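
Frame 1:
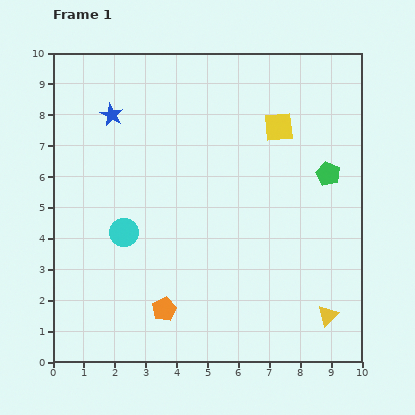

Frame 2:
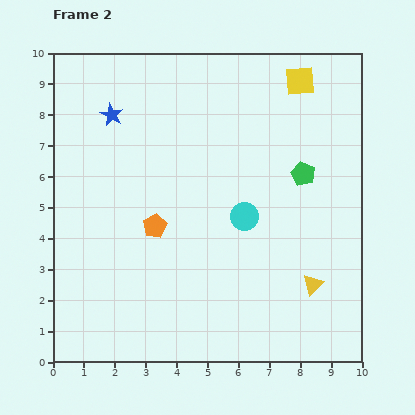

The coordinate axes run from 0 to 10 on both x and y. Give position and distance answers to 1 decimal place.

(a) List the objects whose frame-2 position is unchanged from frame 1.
the blue star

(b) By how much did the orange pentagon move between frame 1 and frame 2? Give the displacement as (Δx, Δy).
(-0.3, 2.7)

The orange pentagon was at (3.6, 1.7) in frame 1 and (3.3, 4.4) in frame 2.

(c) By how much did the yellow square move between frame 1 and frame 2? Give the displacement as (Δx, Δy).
(0.7, 1.5)

The yellow square was at (7.3, 7.6) in frame 1 and (8.0, 9.1) in frame 2.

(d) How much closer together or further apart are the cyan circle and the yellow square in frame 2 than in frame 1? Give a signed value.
-1.2

Distance in frame 1: 6.0. Distance in frame 2: 4.8.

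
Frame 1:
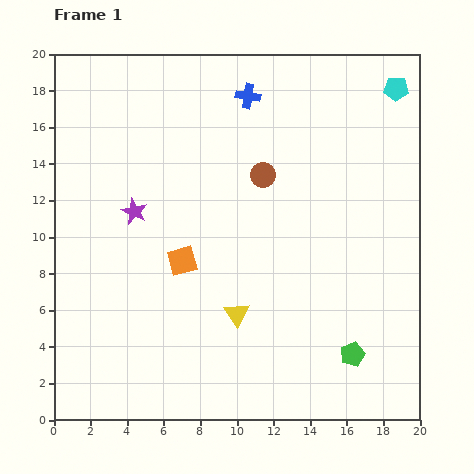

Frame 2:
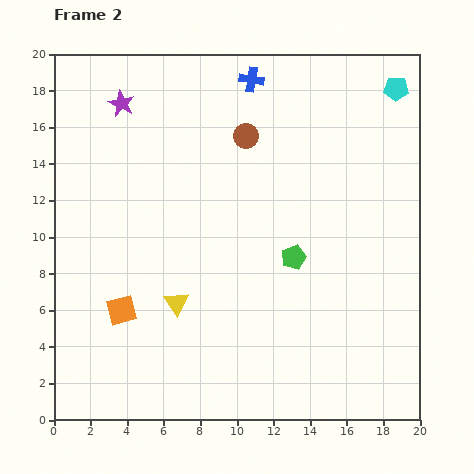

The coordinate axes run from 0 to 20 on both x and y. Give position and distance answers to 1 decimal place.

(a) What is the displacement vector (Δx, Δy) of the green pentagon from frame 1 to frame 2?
(-3.2, 5.3)

The green pentagon was at (16.3, 3.6) in frame 1 and (13.1, 8.9) in frame 2.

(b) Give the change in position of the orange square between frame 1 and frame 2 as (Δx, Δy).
(-3.3, -2.7)

The orange square was at (7.0, 8.7) in frame 1 and (3.7, 6.0) in frame 2.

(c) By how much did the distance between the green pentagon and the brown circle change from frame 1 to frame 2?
-3.9

Distance in frame 1: 11.0. Distance in frame 2: 7.1.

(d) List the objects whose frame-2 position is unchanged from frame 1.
the cyan pentagon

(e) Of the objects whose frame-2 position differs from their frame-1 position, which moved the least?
the blue cross

(moved 0.9)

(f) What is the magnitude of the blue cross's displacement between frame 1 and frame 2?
0.9

The blue cross moved from (10.6, 17.7) to (10.8, 18.6), a distance of √(0.2² + 0.9²) ≈ 0.9.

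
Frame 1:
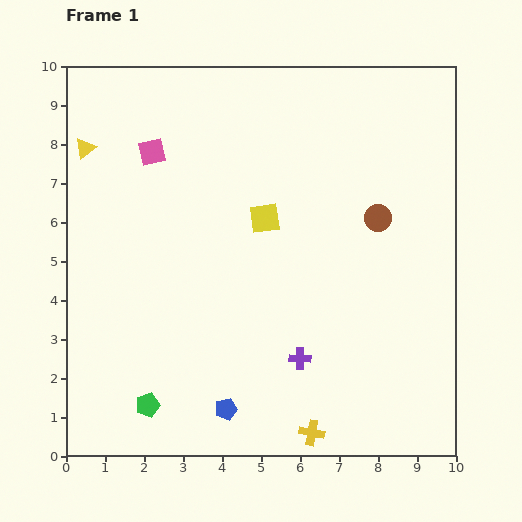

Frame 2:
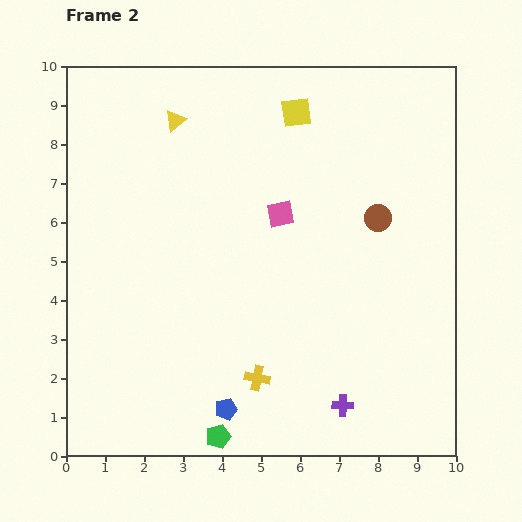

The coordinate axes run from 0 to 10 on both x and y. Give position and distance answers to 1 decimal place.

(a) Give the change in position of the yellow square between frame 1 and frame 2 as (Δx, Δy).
(0.8, 2.7)

The yellow square was at (5.1, 6.1) in frame 1 and (5.9, 8.8) in frame 2.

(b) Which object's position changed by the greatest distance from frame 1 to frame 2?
the pink square

(moved 3.7; next 2.8)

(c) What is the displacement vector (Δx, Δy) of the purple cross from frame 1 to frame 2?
(1.1, -1.2)

The purple cross was at (6.0, 2.5) in frame 1 and (7.1, 1.3) in frame 2.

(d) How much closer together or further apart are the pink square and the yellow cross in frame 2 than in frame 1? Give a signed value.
-4.1

Distance in frame 1: 8.3. Distance in frame 2: 4.2.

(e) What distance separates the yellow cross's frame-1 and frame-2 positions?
2.0

The yellow cross moved from (6.3, 0.6) to (4.9, 2.0), a distance of √(1.4² + 1.4²) ≈ 2.0.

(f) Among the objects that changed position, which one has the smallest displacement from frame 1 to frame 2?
the purple cross

(moved 1.6)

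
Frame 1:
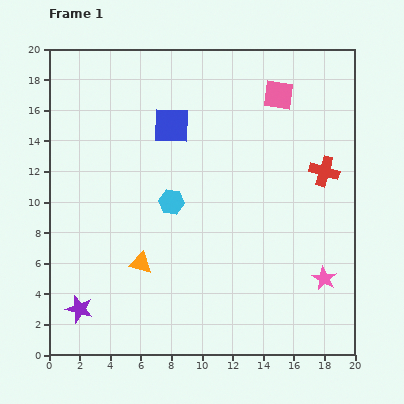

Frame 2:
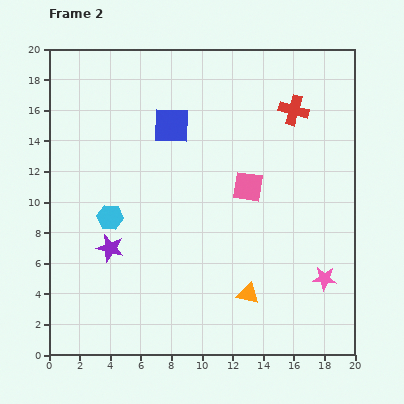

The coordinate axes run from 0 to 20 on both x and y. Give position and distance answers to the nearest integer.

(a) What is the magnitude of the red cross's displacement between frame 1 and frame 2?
4

The red cross moved from (18, 12) to (16, 16), a distance of √(2² + 4²) ≈ 4.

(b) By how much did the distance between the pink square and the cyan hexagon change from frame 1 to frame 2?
-1

Distance in frame 1: 10. Distance in frame 2: 9.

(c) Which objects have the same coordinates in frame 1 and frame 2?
the pink star, the blue square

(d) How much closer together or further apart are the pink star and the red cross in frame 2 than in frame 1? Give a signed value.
+4

Distance in frame 1: 7. Distance in frame 2: 11.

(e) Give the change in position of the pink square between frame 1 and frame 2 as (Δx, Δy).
(-2, -6)

The pink square was at (15, 17) in frame 1 and (13, 11) in frame 2.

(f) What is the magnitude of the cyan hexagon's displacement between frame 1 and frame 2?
4

The cyan hexagon moved from (8, 10) to (4, 9), a distance of √(4² + 1²) ≈ 4.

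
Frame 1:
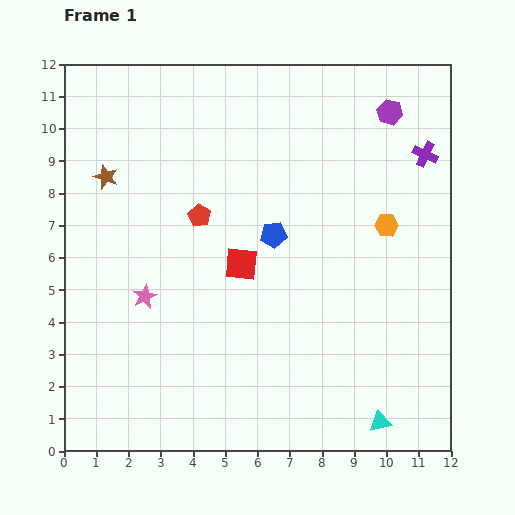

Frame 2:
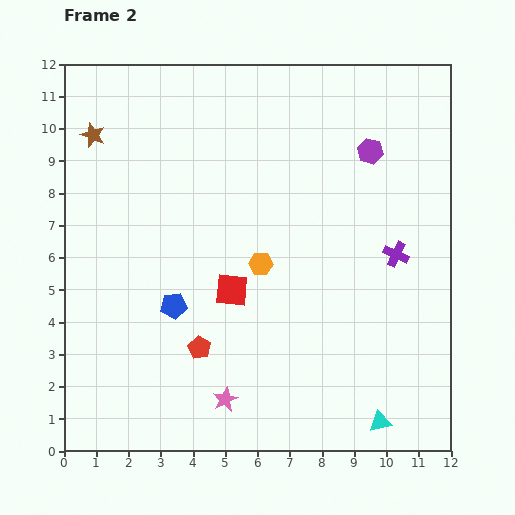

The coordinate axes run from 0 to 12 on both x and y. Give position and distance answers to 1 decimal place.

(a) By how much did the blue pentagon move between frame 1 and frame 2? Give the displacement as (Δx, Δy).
(-3.1, -2.2)

The blue pentagon was at (6.5, 6.7) in frame 1 and (3.4, 4.5) in frame 2.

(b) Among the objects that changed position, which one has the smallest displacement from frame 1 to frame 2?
the red square

(moved 0.9)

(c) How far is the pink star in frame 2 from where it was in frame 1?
4.1

The pink star moved from (2.5, 4.8) to (5.0, 1.6), a distance of √(2.5² + 3.2²) ≈ 4.1.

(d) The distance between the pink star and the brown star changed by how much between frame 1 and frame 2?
+5.3

Distance in frame 1: 3.9. Distance in frame 2: 9.2.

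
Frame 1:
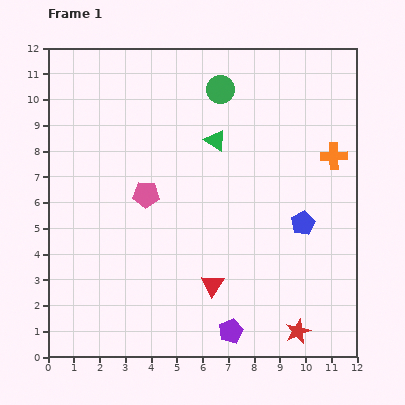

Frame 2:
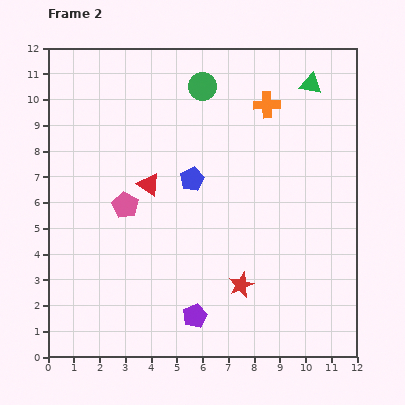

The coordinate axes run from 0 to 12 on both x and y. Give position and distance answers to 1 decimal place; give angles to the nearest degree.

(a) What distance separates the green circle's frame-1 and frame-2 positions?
0.7

The green circle moved from (6.7, 10.4) to (6.0, 10.5), a distance of √(0.7² + 0.1²) ≈ 0.7.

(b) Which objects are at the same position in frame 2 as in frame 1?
none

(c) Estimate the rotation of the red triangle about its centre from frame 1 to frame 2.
29° counter-clockwise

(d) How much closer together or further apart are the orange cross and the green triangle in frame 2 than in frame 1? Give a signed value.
-2.7

Distance in frame 1: 4.6. Distance in frame 2: 1.9.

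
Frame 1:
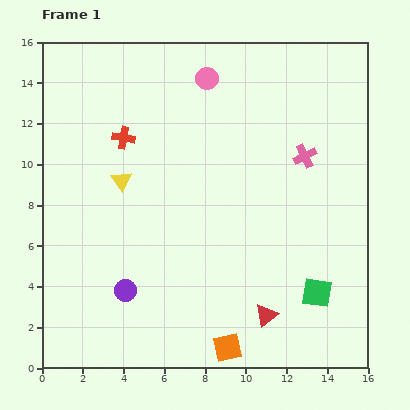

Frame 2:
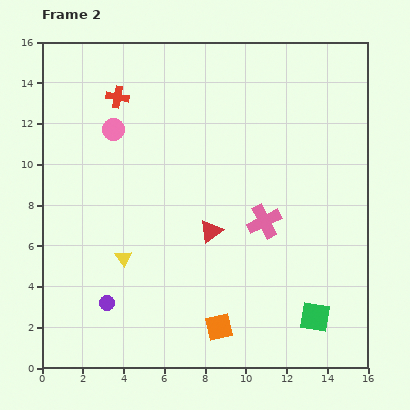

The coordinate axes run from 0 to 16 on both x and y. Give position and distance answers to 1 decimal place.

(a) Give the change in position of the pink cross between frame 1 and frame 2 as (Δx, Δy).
(-2.0, -3.2)

The pink cross was at (12.9, 10.4) in frame 1 and (10.9, 7.2) in frame 2.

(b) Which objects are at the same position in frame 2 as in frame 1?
none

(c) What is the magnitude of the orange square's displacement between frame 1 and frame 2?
1.1

The orange square moved from (9.1, 1.0) to (8.7, 2.0), a distance of √(0.4² + 1.0²) ≈ 1.1.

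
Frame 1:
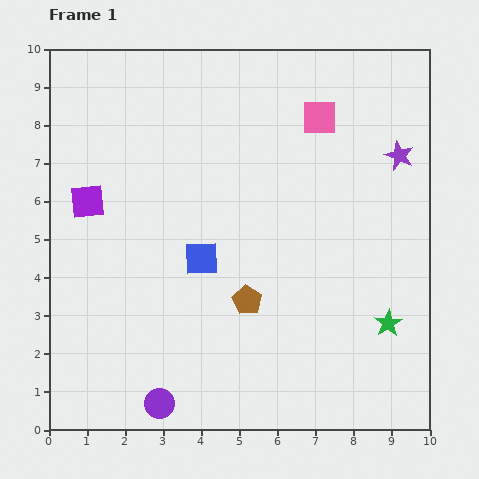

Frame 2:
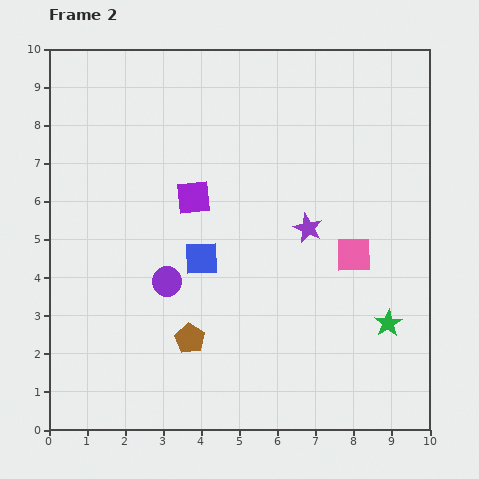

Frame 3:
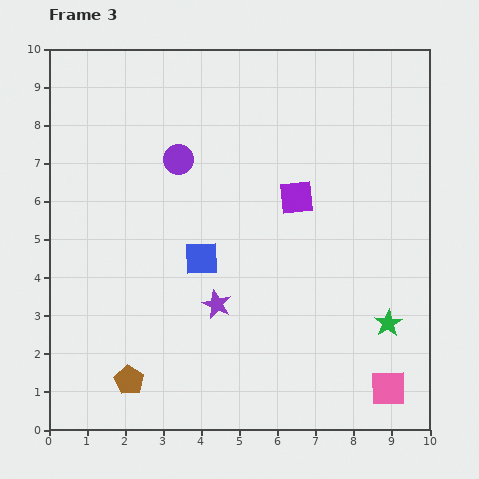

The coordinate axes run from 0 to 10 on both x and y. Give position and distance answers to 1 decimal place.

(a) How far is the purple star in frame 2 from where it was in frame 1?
3.1

The purple star moved from (9.2, 7.2) to (6.8, 5.3), a distance of √(2.4² + 1.9²) ≈ 3.1.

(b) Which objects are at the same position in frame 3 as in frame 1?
the green star, the blue square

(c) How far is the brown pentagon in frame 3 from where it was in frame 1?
3.7

The brown pentagon moved from (5.2, 3.4) to (2.1, 1.3), a distance of √(3.1² + 2.1²) ≈ 3.7.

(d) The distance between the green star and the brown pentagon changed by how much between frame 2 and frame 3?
+1.8

Distance in frame 2: 5.2. Distance in frame 3: 7.0.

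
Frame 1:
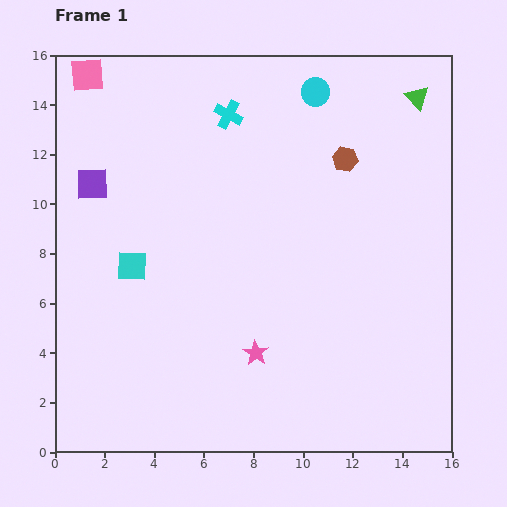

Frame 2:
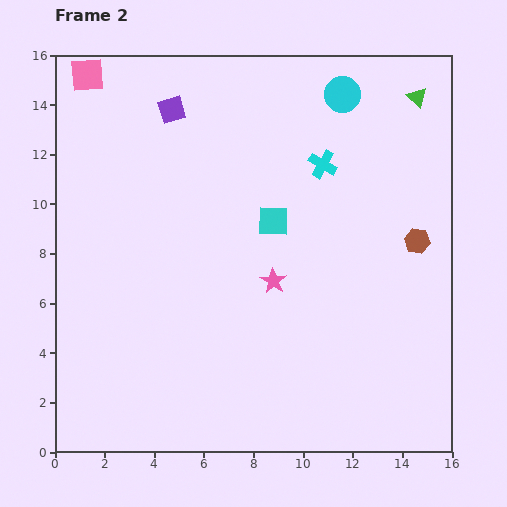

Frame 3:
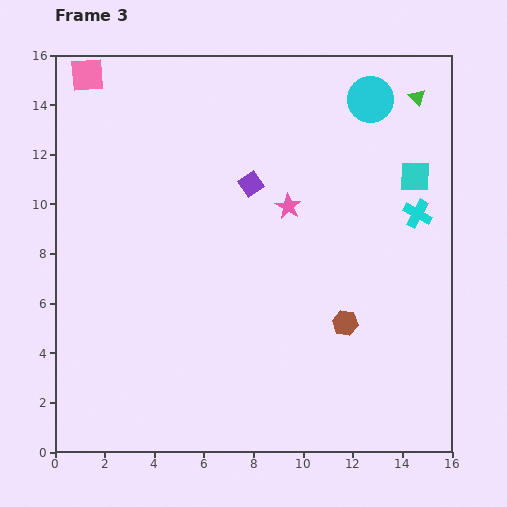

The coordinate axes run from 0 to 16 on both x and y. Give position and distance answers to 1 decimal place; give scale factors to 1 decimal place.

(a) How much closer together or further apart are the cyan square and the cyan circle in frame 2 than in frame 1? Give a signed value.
-4.4

Distance in frame 1: 10.2. Distance in frame 2: 5.8.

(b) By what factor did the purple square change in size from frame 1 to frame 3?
0.7×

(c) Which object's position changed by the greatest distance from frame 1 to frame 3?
the cyan square

(moved 12.0; next 8.6)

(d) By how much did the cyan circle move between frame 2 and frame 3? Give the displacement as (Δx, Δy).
(1.1, -0.2)

The cyan circle was at (11.6, 14.4) in frame 2 and (12.7, 14.2) in frame 3.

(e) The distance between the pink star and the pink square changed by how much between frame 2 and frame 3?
-1.5

Distance in frame 2: 11.2. Distance in frame 3: 9.7.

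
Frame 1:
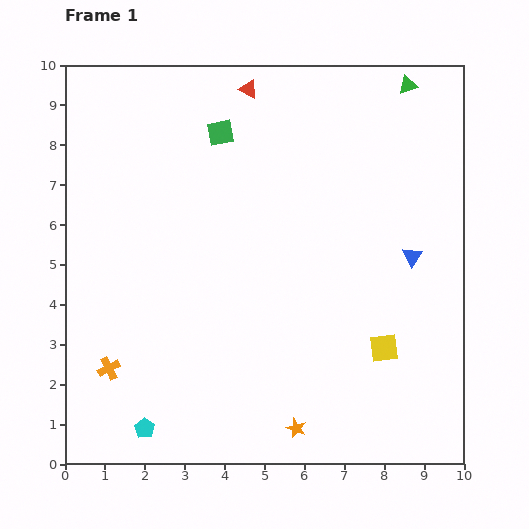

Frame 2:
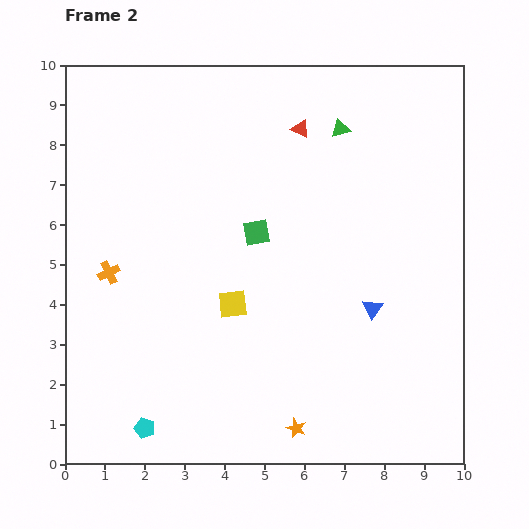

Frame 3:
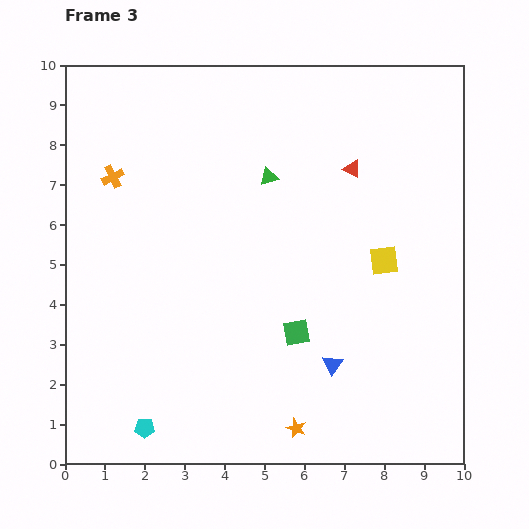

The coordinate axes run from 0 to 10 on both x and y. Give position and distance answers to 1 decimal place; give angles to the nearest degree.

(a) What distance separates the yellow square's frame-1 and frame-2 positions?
4.0

The yellow square moved from (8.0, 2.9) to (4.2, 4.0), a distance of √(3.8² + 1.1²) ≈ 4.0.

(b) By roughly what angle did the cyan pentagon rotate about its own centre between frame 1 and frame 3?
30° counter-clockwise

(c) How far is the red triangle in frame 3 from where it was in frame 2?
1.6

The red triangle moved from (5.9, 8.4) to (7.2, 7.4), a distance of √(1.3² + 1.0²) ≈ 1.6.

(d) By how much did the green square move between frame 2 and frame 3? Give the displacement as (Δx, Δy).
(1.0, -2.5)

The green square was at (4.8, 5.8) in frame 2 and (5.8, 3.3) in frame 3.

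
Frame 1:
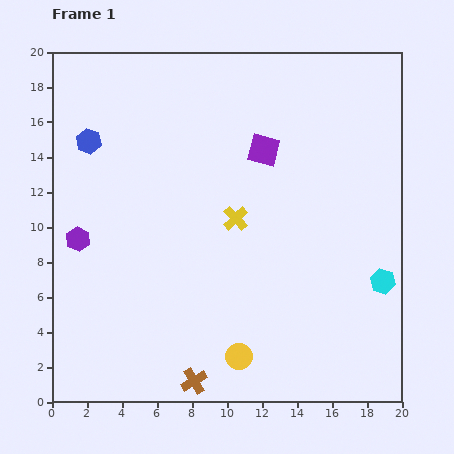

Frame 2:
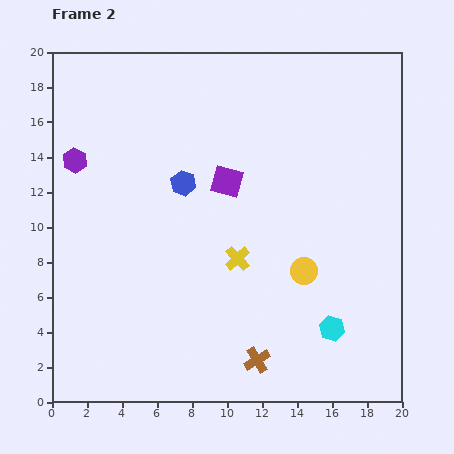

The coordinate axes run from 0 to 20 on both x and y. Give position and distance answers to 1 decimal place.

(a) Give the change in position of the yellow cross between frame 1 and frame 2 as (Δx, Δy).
(0.1, -2.3)

The yellow cross was at (10.5, 10.5) in frame 1 and (10.6, 8.2) in frame 2.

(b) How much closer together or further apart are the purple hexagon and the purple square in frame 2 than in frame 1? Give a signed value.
-3.0

Distance in frame 1: 11.8. Distance in frame 2: 8.8.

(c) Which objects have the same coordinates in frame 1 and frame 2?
none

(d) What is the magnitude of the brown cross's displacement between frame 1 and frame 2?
3.8

The brown cross moved from (8.1, 1.2) to (11.7, 2.4), a distance of √(3.6² + 1.2²) ≈ 3.8.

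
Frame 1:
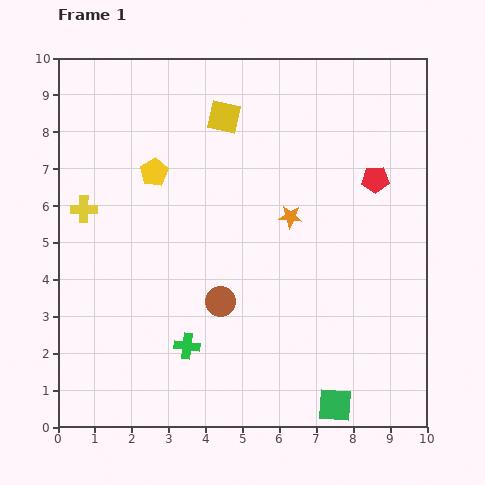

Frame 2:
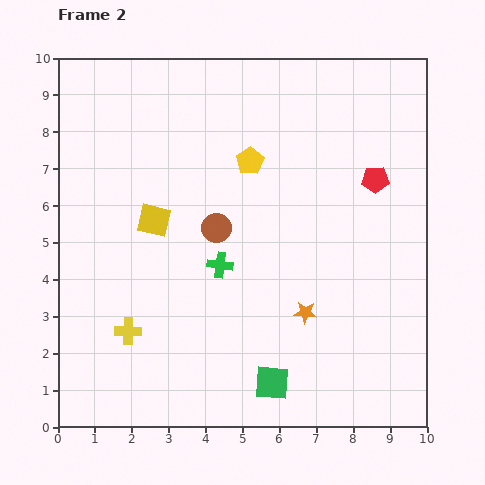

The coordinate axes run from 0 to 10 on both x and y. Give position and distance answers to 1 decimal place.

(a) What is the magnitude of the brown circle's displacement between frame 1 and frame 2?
2.0

The brown circle moved from (4.4, 3.4) to (4.3, 5.4), a distance of √(0.1² + 2.0²) ≈ 2.0.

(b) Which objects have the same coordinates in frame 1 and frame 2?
the red pentagon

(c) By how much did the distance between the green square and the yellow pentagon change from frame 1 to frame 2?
-2.0

Distance in frame 1: 8.0. Distance in frame 2: 6.0.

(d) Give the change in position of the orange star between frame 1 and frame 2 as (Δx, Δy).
(0.4, -2.6)

The orange star was at (6.3, 5.7) in frame 1 and (6.7, 3.1) in frame 2.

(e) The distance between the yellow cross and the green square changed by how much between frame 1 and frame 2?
-4.5

Distance in frame 1: 8.6. Distance in frame 2: 4.1.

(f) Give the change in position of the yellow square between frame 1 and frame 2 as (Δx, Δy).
(-1.9, -2.8)

The yellow square was at (4.5, 8.4) in frame 1 and (2.6, 5.6) in frame 2.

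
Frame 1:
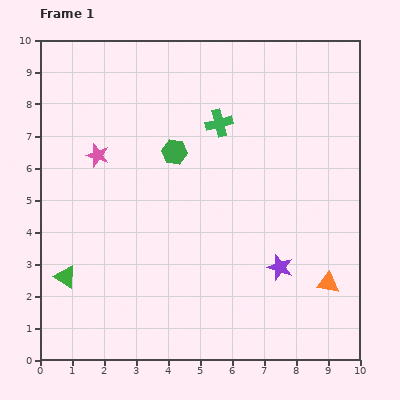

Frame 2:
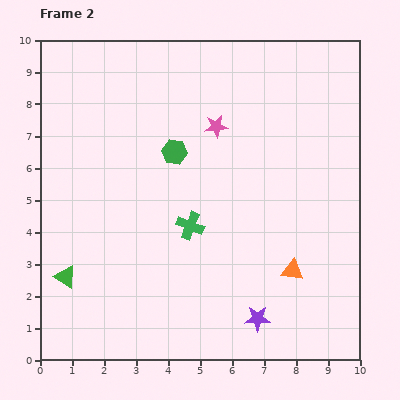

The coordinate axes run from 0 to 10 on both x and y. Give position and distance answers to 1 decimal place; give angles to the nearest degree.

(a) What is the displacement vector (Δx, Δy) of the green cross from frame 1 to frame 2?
(-0.9, -3.2)

The green cross was at (5.6, 7.4) in frame 1 and (4.7, 4.2) in frame 2.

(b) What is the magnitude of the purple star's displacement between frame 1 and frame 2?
1.7

The purple star moved from (7.5, 2.9) to (6.8, 1.3), a distance of √(0.7² + 1.6²) ≈ 1.7.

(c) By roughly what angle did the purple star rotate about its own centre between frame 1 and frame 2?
19° counter-clockwise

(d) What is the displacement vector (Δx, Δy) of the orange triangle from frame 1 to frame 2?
(-1.1, 0.4)

The orange triangle was at (9.0, 2.4) in frame 1 and (7.9, 2.8) in frame 2.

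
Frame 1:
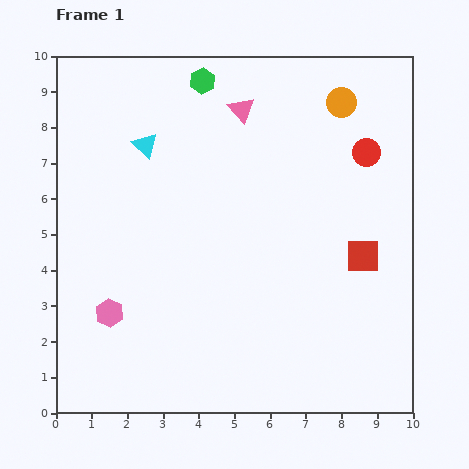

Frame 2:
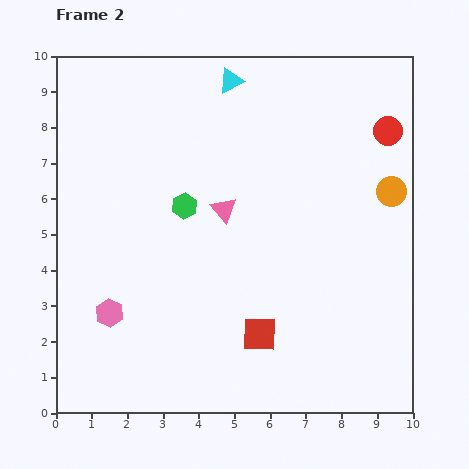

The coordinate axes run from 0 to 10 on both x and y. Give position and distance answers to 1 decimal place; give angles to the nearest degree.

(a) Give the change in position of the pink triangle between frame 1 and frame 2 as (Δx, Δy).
(-0.5, -2.8)

The pink triangle was at (5.2, 8.5) in frame 1 and (4.7, 5.7) in frame 2.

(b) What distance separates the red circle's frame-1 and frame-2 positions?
0.8

The red circle moved from (8.7, 7.3) to (9.3, 7.9), a distance of √(0.6² + 0.6²) ≈ 0.8.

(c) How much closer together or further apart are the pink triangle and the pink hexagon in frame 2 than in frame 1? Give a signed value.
-2.5

Distance in frame 1: 6.8. Distance in frame 2: 4.3.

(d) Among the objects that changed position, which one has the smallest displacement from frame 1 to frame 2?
the red circle

(moved 0.8)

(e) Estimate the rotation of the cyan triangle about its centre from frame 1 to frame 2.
50° clockwise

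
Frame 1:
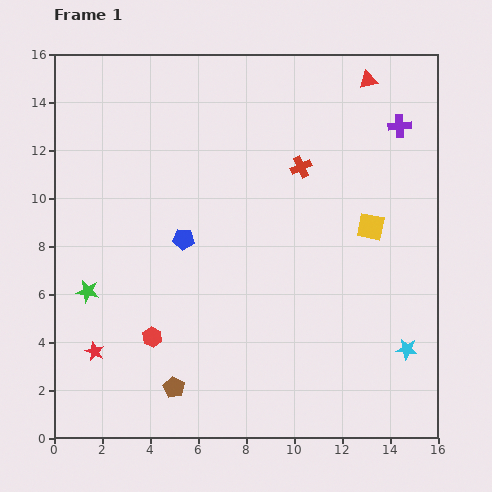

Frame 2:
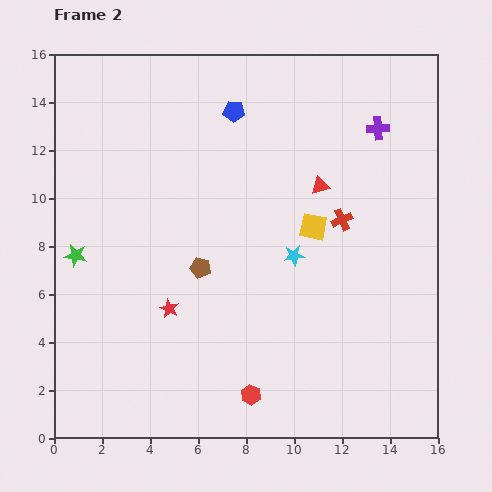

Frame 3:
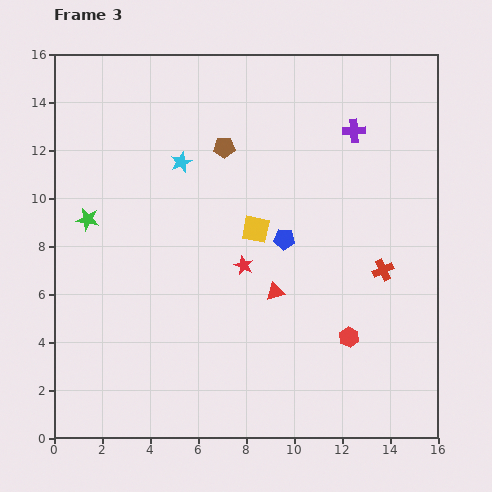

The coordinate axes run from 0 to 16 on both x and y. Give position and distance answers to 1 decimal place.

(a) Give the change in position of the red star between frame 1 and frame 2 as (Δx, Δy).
(3.1, 1.8)

The red star was at (1.7, 3.6) in frame 1 and (4.8, 5.4) in frame 2.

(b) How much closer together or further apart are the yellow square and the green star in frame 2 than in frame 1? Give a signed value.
-2.1

Distance in frame 1: 12.1. Distance in frame 2: 10.0.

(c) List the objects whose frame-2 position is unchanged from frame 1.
none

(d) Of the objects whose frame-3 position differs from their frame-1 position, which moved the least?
the purple cross

(moved 1.9)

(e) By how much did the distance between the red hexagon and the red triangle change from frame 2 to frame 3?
-5.6

Distance in frame 2: 9.2. Distance in frame 3: 3.6.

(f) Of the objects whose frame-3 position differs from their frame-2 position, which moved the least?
the purple cross

(moved 1.0)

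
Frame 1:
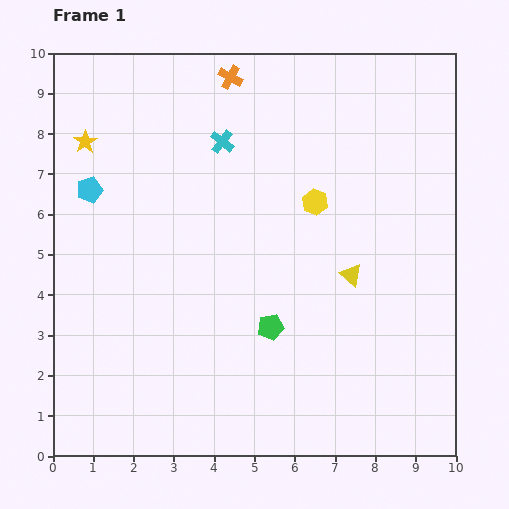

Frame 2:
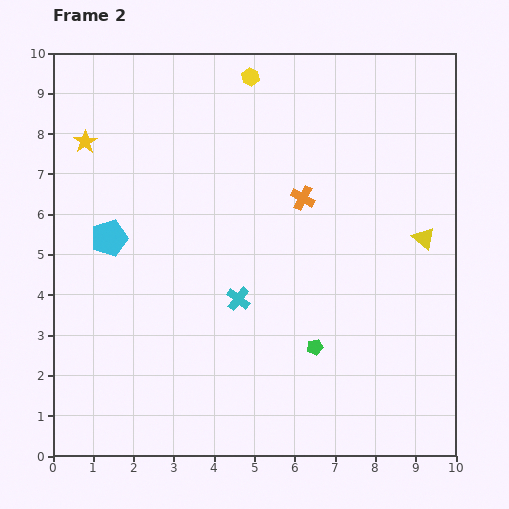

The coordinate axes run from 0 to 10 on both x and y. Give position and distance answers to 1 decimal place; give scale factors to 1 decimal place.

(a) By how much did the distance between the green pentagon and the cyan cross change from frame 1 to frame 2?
-2.6

Distance in frame 1: 4.8. Distance in frame 2: 2.2.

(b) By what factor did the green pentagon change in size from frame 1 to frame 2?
0.6×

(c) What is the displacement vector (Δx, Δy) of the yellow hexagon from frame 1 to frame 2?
(-1.6, 3.1)

The yellow hexagon was at (6.5, 6.3) in frame 1 and (4.9, 9.4) in frame 2.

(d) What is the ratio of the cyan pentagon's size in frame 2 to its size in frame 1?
1.4×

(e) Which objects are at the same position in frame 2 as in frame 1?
the yellow star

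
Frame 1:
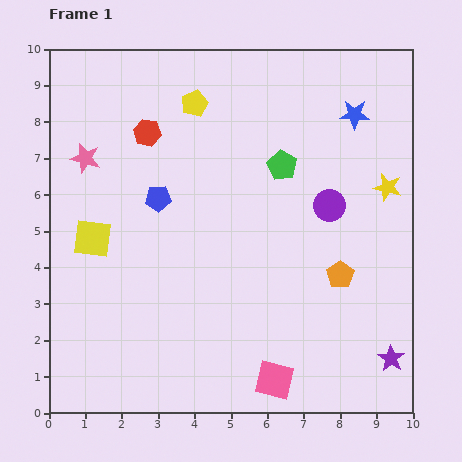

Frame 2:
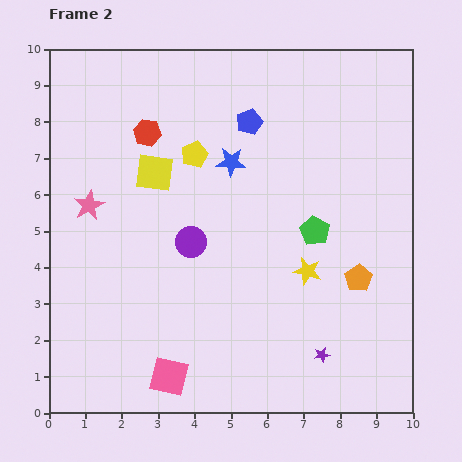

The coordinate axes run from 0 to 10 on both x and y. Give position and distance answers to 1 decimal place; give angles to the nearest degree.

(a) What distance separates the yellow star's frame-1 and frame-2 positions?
3.2

The yellow star moved from (9.3, 6.2) to (7.1, 3.9), a distance of √(2.2² + 2.3²) ≈ 3.2.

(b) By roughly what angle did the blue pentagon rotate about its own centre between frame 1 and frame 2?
18° counter-clockwise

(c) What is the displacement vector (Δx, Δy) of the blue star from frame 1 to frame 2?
(-3.4, -1.3)

The blue star was at (8.4, 8.2) in frame 1 and (5.0, 6.9) in frame 2.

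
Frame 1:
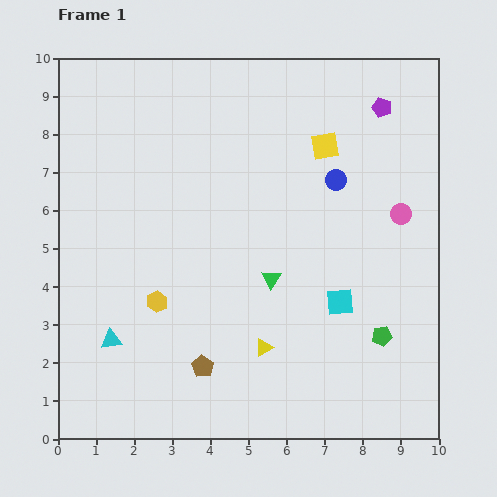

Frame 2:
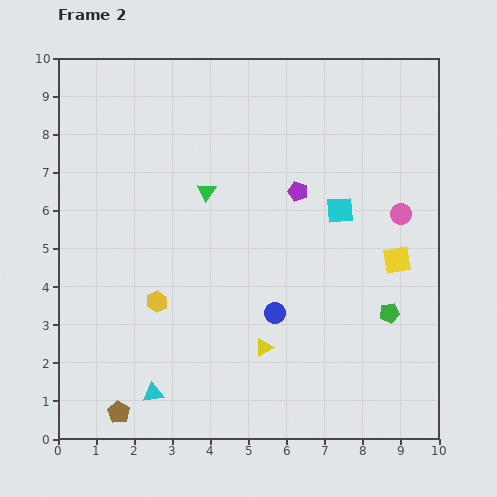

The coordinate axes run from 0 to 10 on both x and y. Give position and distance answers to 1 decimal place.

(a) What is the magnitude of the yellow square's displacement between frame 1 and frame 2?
3.6

The yellow square moved from (7.0, 7.7) to (8.9, 4.7), a distance of √(1.9² + 3.0²) ≈ 3.6.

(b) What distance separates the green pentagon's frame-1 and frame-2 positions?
0.6

The green pentagon moved from (8.5, 2.7) to (8.7, 3.3), a distance of √(0.2² + 0.6²) ≈ 0.6.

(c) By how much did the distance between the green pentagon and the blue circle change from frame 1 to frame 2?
-1.3

Distance in frame 1: 4.3. Distance in frame 2: 3.0.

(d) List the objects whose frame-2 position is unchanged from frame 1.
the pink circle, the yellow hexagon, the yellow triangle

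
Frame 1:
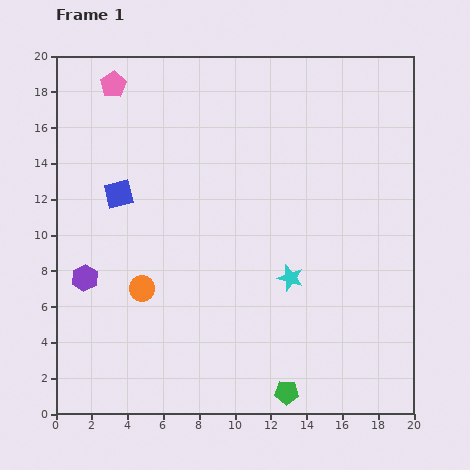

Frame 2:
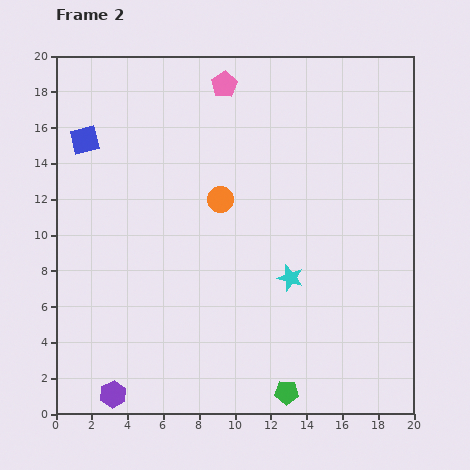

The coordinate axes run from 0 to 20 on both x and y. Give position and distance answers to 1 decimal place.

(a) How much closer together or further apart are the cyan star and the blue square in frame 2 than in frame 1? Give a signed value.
+3.1

Distance in frame 1: 10.7. Distance in frame 2: 13.8.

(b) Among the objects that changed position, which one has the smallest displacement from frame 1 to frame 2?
the blue square

(moved 3.6)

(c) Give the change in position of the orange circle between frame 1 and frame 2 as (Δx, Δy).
(4.4, 5.0)

The orange circle was at (4.8, 7.0) in frame 1 and (9.2, 12.0) in frame 2.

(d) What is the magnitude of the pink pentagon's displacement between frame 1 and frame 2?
6.2

The pink pentagon moved from (3.2, 18.4) to (9.4, 18.4), a distance of √(6.2² + 0.0²) ≈ 6.2.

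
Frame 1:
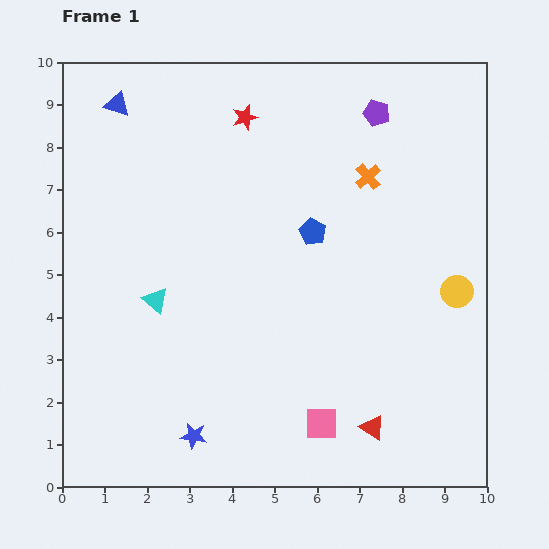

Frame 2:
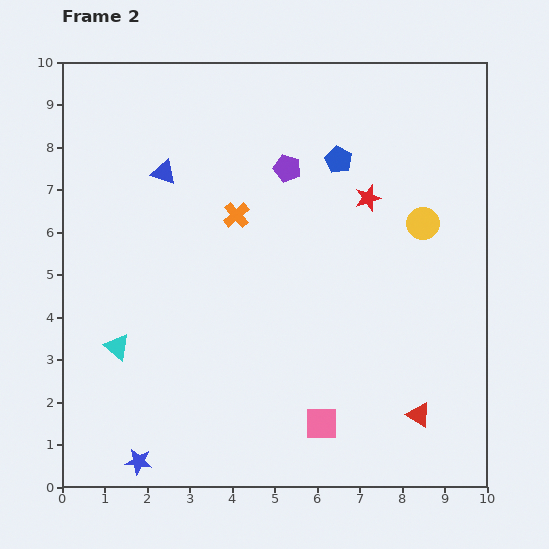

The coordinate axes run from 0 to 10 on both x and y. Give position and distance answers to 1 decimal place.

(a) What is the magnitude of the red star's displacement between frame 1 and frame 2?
3.5

The red star moved from (4.3, 8.7) to (7.2, 6.8), a distance of √(2.9² + 1.9²) ≈ 3.5.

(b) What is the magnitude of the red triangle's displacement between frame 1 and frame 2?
1.1

The red triangle moved from (7.3, 1.4) to (8.4, 1.7), a distance of √(1.1² + 0.3²) ≈ 1.1.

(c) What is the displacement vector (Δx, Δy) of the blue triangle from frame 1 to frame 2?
(1.1, -1.6)

The blue triangle was at (1.3, 9.0) in frame 1 and (2.4, 7.4) in frame 2.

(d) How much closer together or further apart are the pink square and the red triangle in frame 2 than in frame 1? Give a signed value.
+1.1

Distance in frame 1: 1.2. Distance in frame 2: 2.3.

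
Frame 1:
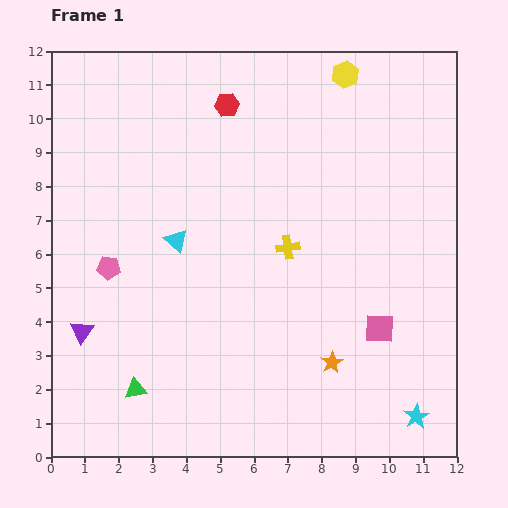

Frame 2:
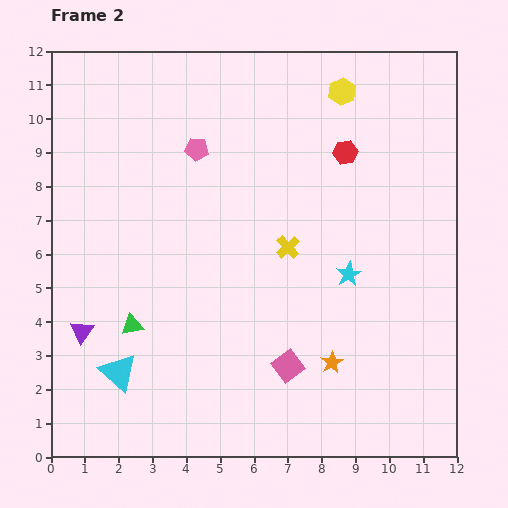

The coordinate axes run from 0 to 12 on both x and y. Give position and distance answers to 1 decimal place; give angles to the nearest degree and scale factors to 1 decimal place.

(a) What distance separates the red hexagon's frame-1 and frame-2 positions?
3.8

The red hexagon moved from (5.2, 10.4) to (8.7, 9.0), a distance of √(3.5² + 1.4²) ≈ 3.8.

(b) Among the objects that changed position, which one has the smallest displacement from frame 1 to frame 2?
the yellow hexagon

(moved 0.5)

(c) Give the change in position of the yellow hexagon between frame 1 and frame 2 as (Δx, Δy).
(-0.1, -0.5)

The yellow hexagon was at (8.7, 11.3) in frame 1 and (8.6, 10.8) in frame 2.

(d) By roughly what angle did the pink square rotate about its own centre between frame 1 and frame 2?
39° counter-clockwise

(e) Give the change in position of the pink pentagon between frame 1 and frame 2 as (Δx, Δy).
(2.6, 3.5)

The pink pentagon was at (1.7, 5.6) in frame 1 and (4.3, 9.1) in frame 2.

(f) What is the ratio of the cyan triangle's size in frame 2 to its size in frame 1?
1.6×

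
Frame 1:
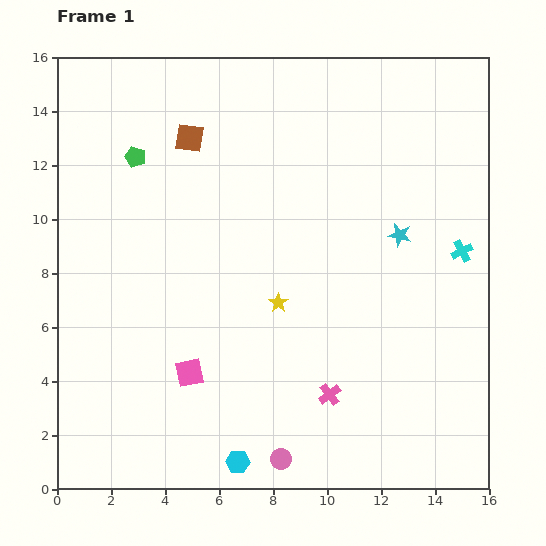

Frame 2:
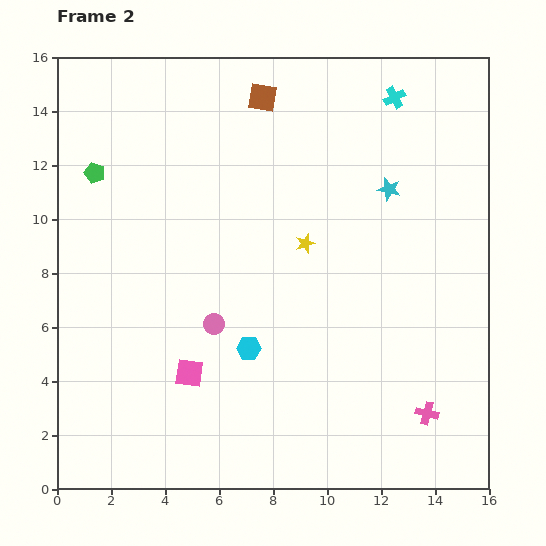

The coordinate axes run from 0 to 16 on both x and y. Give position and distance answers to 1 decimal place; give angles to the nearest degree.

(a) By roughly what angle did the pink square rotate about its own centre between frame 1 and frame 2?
19° clockwise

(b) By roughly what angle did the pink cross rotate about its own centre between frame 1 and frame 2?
39° counter-clockwise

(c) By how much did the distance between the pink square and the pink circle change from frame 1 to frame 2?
-2.7

Distance in frame 1: 4.7. Distance in frame 2: 2.0.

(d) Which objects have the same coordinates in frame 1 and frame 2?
the pink square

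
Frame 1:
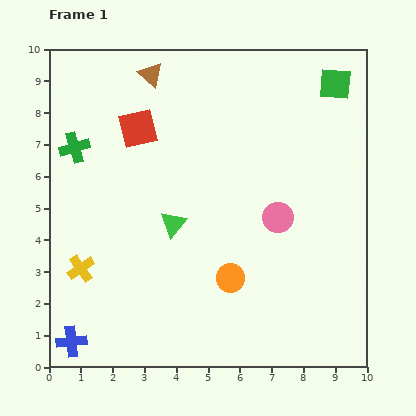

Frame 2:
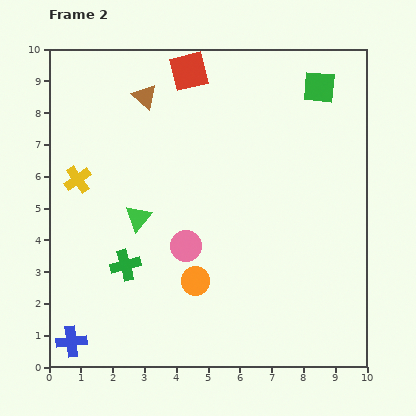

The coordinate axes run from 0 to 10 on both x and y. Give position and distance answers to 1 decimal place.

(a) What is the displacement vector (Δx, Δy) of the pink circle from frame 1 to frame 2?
(-2.9, -0.9)

The pink circle was at (7.2, 4.7) in frame 1 and (4.3, 3.8) in frame 2.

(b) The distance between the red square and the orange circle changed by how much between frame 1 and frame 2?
+1.1

Distance in frame 1: 5.5. Distance in frame 2: 6.6.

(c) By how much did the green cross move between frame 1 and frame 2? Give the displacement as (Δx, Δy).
(1.6, -3.7)

The green cross was at (0.8, 6.9) in frame 1 and (2.4, 3.2) in frame 2.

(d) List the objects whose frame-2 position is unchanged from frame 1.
the blue cross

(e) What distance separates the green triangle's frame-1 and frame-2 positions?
1.1

The green triangle moved from (3.9, 4.5) to (2.8, 4.7), a distance of √(1.1² + 0.2²) ≈ 1.1.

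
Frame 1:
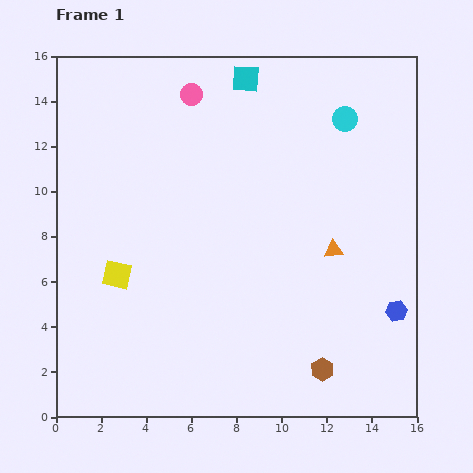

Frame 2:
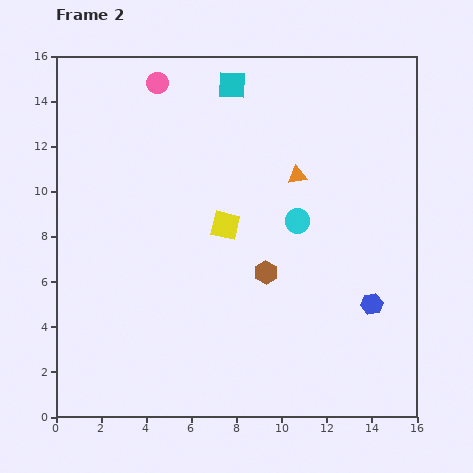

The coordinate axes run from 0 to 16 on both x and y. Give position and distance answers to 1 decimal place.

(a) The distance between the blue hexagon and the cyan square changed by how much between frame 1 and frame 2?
-0.8

Distance in frame 1: 12.3. Distance in frame 2: 11.5.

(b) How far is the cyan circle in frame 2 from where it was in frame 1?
5.0

The cyan circle moved from (12.8, 13.2) to (10.7, 8.7), a distance of √(2.1² + 4.5²) ≈ 5.0.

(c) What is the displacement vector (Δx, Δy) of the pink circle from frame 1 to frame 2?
(-1.5, 0.5)

The pink circle was at (6.0, 14.3) in frame 1 and (4.5, 14.8) in frame 2.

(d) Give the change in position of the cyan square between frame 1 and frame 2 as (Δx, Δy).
(-0.6, -0.3)

The cyan square was at (8.4, 15.0) in frame 1 and (7.8, 14.7) in frame 2.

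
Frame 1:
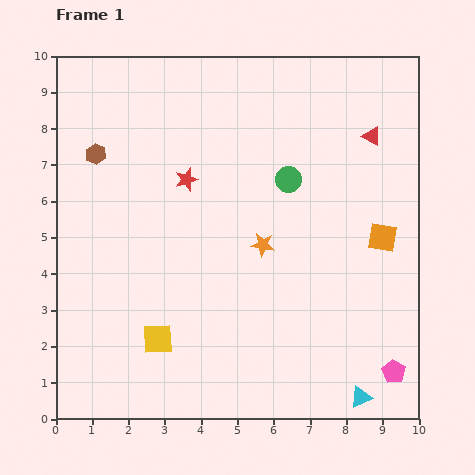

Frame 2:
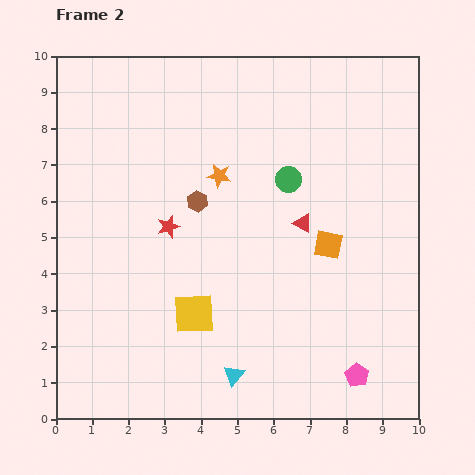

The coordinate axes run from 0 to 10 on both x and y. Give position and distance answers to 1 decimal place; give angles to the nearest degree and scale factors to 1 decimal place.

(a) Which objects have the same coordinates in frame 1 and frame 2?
the green circle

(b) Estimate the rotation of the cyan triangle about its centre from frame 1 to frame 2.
26° counter-clockwise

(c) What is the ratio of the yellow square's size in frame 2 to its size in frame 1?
1.4×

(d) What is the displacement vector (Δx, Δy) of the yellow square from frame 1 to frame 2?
(1.0, 0.7)

The yellow square was at (2.8, 2.2) in frame 1 and (3.8, 2.9) in frame 2.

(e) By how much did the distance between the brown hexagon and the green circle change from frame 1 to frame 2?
-2.7

Distance in frame 1: 5.3. Distance in frame 2: 2.6.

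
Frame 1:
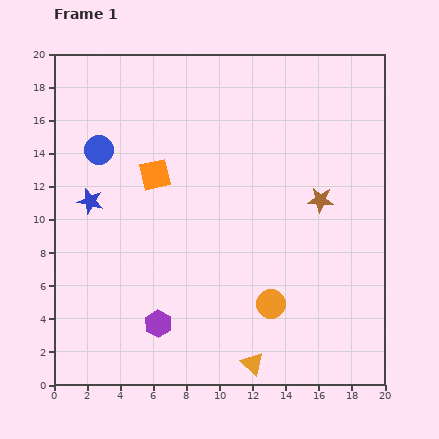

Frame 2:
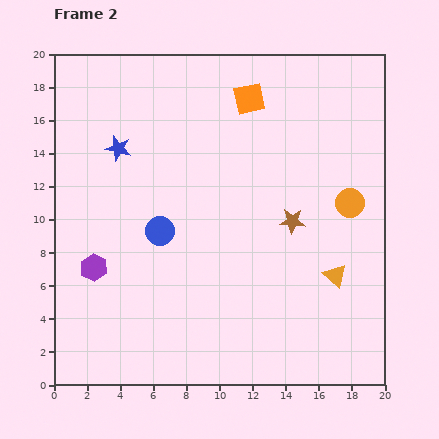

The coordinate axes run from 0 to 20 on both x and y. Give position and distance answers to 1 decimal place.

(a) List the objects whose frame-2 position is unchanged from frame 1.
none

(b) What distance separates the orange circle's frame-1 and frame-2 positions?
7.8

The orange circle moved from (13.1, 4.9) to (17.9, 11.0), a distance of √(4.8² + 6.1²) ≈ 7.8.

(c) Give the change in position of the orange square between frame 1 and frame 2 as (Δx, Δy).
(5.7, 4.6)

The orange square was at (6.1, 12.7) in frame 1 and (11.8, 17.3) in frame 2.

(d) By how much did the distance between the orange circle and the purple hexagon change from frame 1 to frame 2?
+9.1

Distance in frame 1: 6.9. Distance in frame 2: 16.0.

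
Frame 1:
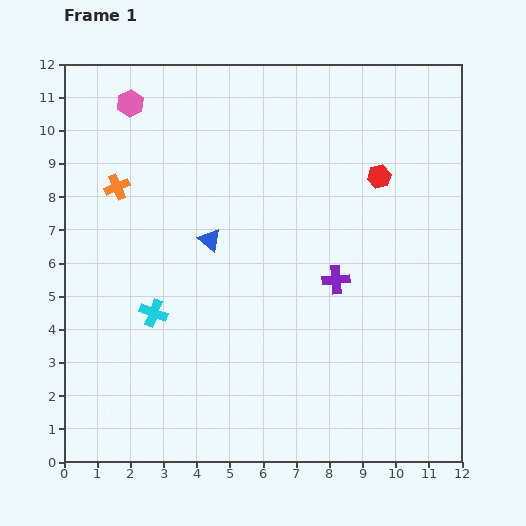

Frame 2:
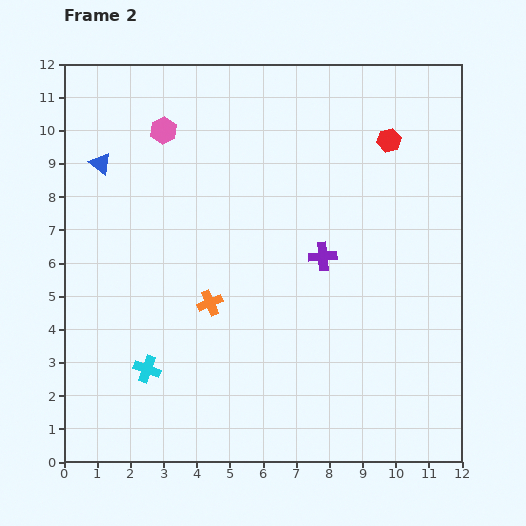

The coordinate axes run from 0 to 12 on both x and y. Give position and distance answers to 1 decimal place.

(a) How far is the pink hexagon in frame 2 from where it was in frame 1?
1.3

The pink hexagon moved from (2.0, 10.8) to (3.0, 10.0), a distance of √(1.0² + 0.8²) ≈ 1.3.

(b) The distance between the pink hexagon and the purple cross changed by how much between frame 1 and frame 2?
-2.1

Distance in frame 1: 8.2. Distance in frame 2: 6.1.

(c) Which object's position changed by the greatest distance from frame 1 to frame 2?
the orange cross

(moved 4.5; next 4.0)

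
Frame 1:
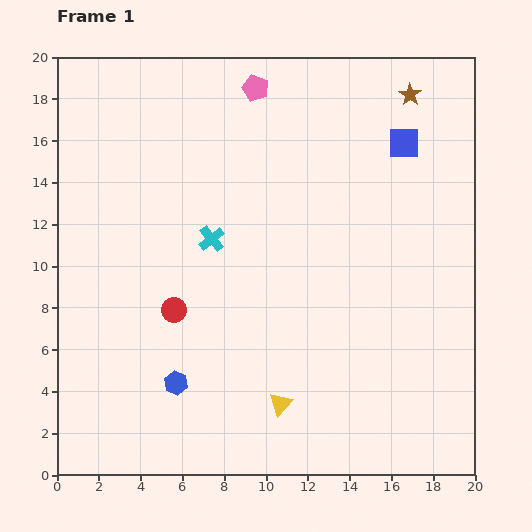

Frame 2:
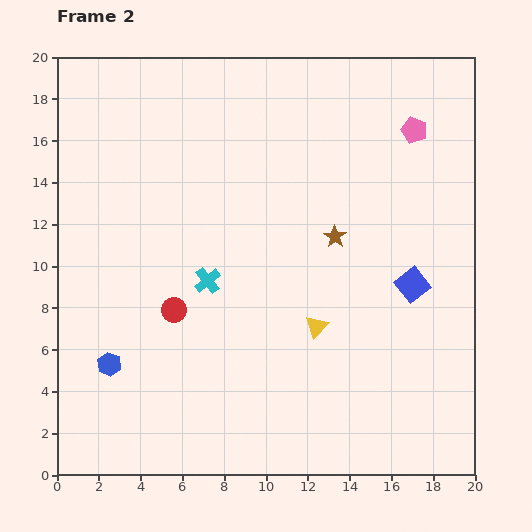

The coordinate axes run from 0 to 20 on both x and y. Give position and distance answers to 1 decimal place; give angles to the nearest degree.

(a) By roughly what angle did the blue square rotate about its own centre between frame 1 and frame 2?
39° counter-clockwise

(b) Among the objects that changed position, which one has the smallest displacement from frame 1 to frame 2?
the cyan cross

(moved 2.0)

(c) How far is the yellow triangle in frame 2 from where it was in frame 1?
4.1

The yellow triangle moved from (10.7, 3.4) to (12.4, 7.1), a distance of √(1.7² + 3.7²) ≈ 4.1.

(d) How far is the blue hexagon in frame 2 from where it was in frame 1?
3.3

The blue hexagon moved from (5.7, 4.4) to (2.5, 5.3), a distance of √(3.2² + 0.9²) ≈ 3.3.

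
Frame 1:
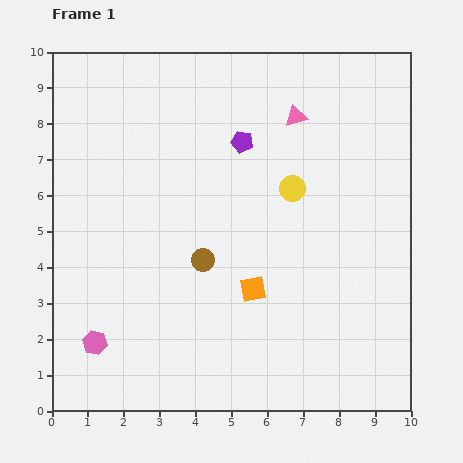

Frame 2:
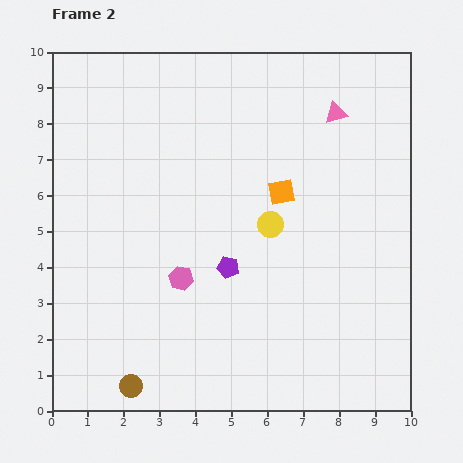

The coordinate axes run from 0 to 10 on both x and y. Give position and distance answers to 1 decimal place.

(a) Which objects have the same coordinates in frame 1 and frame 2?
none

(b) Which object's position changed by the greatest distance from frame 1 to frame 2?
the brown circle

(moved 4.0; next 3.5)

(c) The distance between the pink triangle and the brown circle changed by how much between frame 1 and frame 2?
+4.7

Distance in frame 1: 4.8. Distance in frame 2: 9.5.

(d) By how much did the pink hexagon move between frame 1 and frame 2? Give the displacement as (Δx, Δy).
(2.4, 1.8)

The pink hexagon was at (1.2, 1.9) in frame 1 and (3.6, 3.7) in frame 2.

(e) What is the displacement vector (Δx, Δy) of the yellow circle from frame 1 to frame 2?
(-0.6, -1.0)

The yellow circle was at (6.7, 6.2) in frame 1 and (6.1, 5.2) in frame 2.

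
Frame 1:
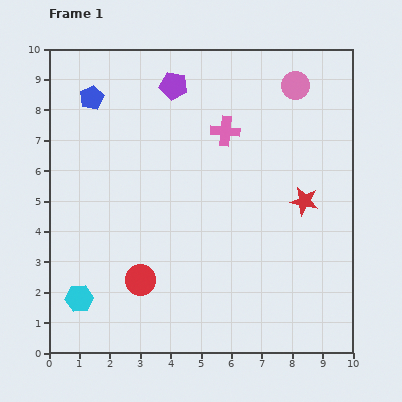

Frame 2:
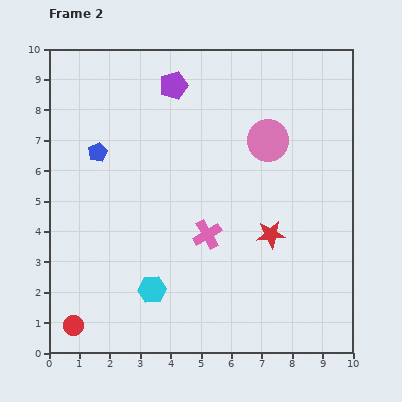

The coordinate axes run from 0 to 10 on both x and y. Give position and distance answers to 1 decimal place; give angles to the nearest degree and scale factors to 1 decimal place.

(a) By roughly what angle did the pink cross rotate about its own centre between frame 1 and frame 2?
35° counter-clockwise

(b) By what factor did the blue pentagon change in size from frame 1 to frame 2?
0.8×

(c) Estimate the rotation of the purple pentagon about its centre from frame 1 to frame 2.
28° counter-clockwise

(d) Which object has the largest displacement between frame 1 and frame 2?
the pink cross

(moved 3.5; next 2.7)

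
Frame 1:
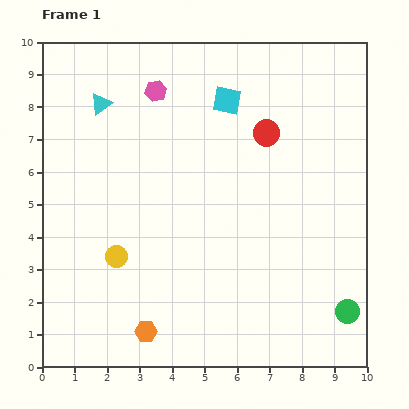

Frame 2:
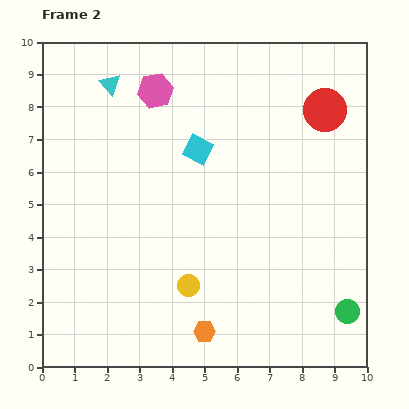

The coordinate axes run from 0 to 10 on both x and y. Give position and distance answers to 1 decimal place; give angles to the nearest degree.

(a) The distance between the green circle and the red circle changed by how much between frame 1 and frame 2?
+0.2

Distance in frame 1: 6.0. Distance in frame 2: 6.2.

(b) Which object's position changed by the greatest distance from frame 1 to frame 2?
the yellow circle

(moved 2.4; next 1.9)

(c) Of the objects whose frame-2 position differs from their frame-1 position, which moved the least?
the cyan triangle

(moved 0.7)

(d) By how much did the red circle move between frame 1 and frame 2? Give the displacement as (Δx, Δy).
(1.8, 0.7)

The red circle was at (6.9, 7.2) in frame 1 and (8.7, 7.9) in frame 2.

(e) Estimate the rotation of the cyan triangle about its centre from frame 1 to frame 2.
37° counter-clockwise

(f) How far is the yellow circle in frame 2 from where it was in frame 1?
2.4

The yellow circle moved from (2.3, 3.4) to (4.5, 2.5), a distance of √(2.2² + 0.9²) ≈ 2.4.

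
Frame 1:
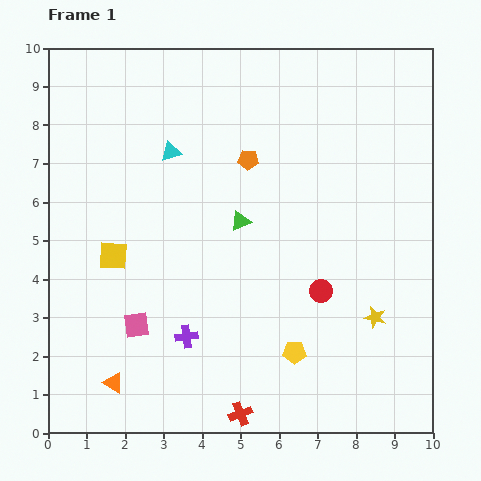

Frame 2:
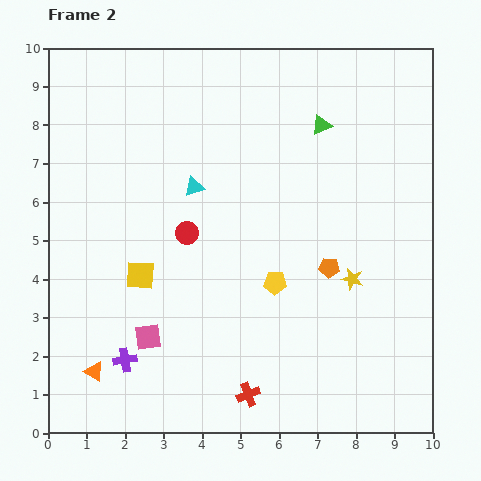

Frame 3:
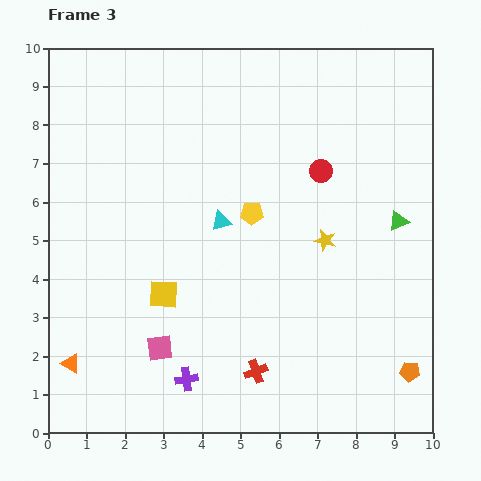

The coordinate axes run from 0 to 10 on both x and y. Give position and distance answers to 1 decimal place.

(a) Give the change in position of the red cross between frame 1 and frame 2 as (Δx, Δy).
(0.2, 0.5)

The red cross was at (5.0, 0.5) in frame 1 and (5.2, 1.0) in frame 2.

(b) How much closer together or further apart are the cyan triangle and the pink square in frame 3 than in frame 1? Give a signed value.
-0.9

Distance in frame 1: 4.6. Distance in frame 3: 3.7.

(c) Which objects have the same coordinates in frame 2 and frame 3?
none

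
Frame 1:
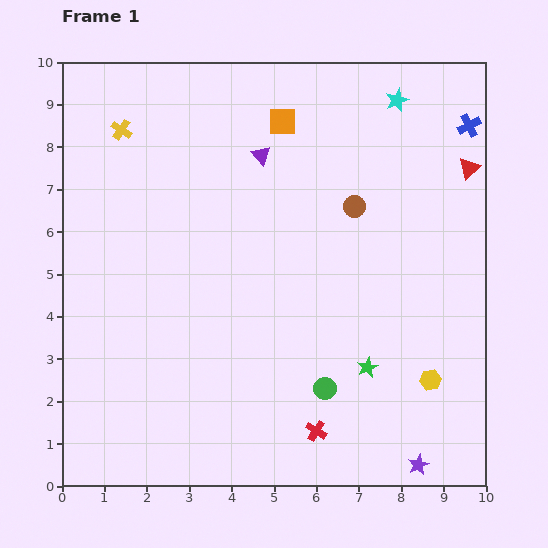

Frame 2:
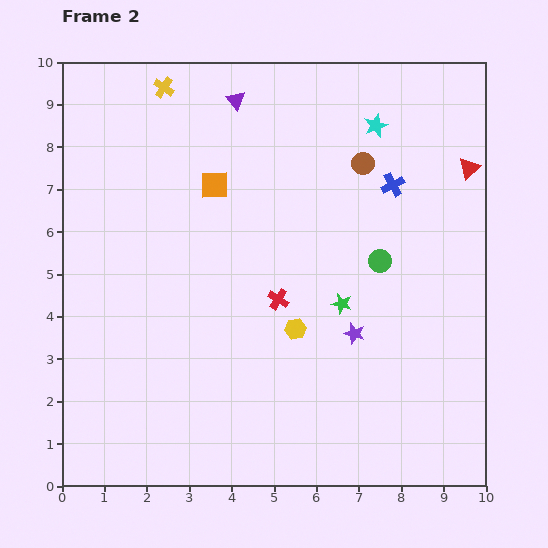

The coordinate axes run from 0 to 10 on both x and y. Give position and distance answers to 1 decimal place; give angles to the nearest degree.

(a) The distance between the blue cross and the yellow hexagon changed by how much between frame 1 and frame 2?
-2.0

Distance in frame 1: 6.1. Distance in frame 2: 4.1.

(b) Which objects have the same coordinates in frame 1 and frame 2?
the red triangle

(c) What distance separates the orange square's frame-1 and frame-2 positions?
2.2

The orange square moved from (5.2, 8.6) to (3.6, 7.1), a distance of √(1.6² + 1.5²) ≈ 2.2.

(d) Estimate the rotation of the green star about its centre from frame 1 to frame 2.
31° counter-clockwise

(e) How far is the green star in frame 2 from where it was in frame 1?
1.6

The green star moved from (7.2, 2.8) to (6.6, 4.3), a distance of √(0.6² + 1.5²) ≈ 1.6.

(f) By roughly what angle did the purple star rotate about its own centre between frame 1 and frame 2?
29° counter-clockwise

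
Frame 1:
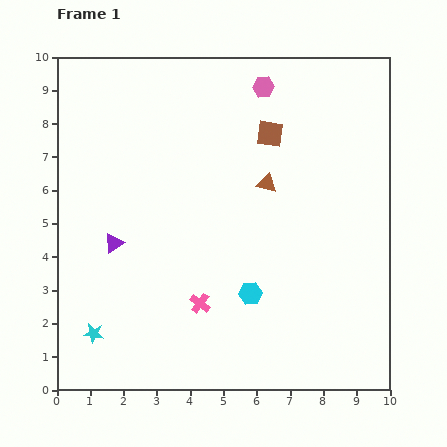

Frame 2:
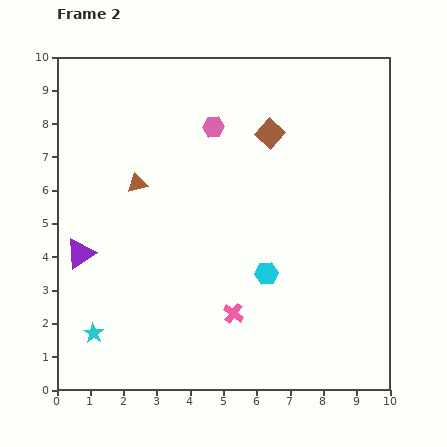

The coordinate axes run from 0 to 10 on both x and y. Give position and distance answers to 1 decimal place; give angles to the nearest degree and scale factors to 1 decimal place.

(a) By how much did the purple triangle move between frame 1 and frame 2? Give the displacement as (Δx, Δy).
(-1.0, -0.3)

The purple triangle was at (1.7, 4.4) in frame 1 and (0.7, 4.1) in frame 2.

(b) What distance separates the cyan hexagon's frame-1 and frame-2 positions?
0.8

The cyan hexagon moved from (5.8, 2.9) to (6.3, 3.5), a distance of √(0.5² + 0.6²) ≈ 0.8.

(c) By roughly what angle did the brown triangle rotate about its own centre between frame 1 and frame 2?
28° counter-clockwise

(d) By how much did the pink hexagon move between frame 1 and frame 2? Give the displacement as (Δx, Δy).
(-1.5, -1.2)

The pink hexagon was at (6.2, 9.1) in frame 1 and (4.7, 7.9) in frame 2.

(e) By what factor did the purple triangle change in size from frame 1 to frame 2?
1.5×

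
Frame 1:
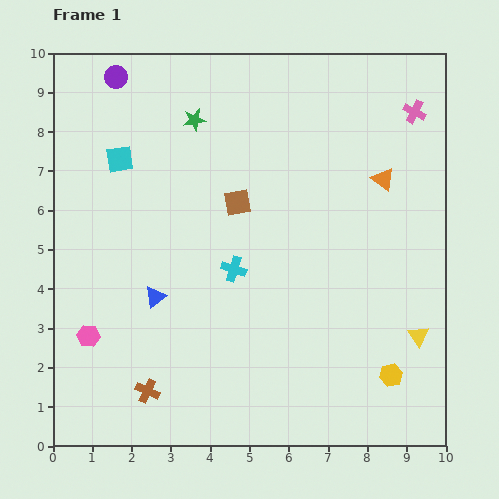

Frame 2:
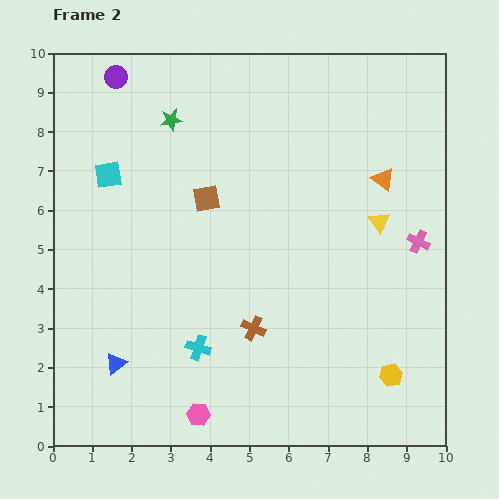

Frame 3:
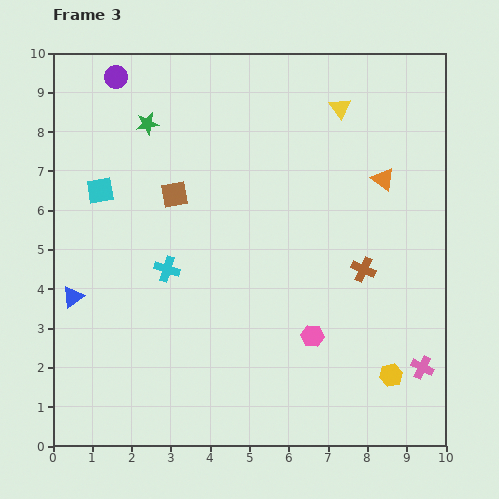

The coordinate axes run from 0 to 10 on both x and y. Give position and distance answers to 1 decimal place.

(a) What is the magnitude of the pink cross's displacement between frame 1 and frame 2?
3.3

The pink cross moved from (9.2, 8.5) to (9.3, 5.2), a distance of √(0.1² + 3.3²) ≈ 3.3.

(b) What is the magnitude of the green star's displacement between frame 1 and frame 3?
1.2

The green star moved from (3.6, 8.3) to (2.4, 8.2), a distance of √(1.2² + 0.1²) ≈ 1.2.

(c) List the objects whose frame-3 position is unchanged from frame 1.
the purple circle, the orange triangle, the yellow hexagon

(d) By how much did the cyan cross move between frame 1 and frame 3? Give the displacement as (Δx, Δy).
(-1.7, 0.0)

The cyan cross was at (4.6, 4.5) in frame 1 and (2.9, 4.5) in frame 3.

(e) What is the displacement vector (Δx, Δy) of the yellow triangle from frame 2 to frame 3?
(-1.0, 2.9)

The yellow triangle was at (8.3, 5.7) in frame 2 and (7.3, 8.6) in frame 3.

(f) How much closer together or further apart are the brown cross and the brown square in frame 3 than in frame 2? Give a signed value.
+1.7

Distance in frame 2: 3.5. Distance in frame 3: 5.2.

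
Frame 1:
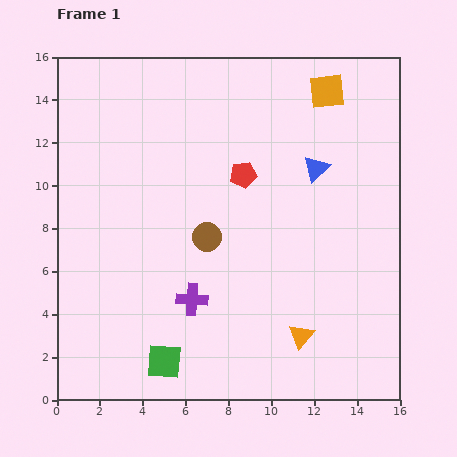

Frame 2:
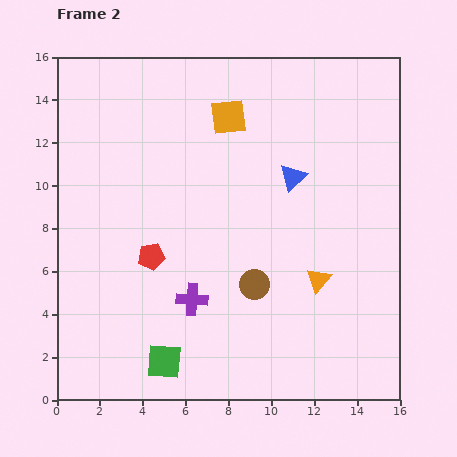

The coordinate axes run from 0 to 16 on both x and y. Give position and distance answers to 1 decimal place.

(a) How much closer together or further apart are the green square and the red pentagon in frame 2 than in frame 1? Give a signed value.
-4.6

Distance in frame 1: 9.5. Distance in frame 2: 4.9.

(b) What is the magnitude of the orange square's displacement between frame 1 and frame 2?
4.8

The orange square moved from (12.6, 14.4) to (8.0, 13.2), a distance of √(4.6² + 1.2²) ≈ 4.8.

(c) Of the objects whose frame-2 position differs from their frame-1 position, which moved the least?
the blue triangle

(moved 1.2)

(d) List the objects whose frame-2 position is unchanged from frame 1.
the green square, the purple cross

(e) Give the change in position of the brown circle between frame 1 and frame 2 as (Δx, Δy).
(2.2, -2.2)

The brown circle was at (7.0, 7.6) in frame 1 and (9.2, 5.4) in frame 2.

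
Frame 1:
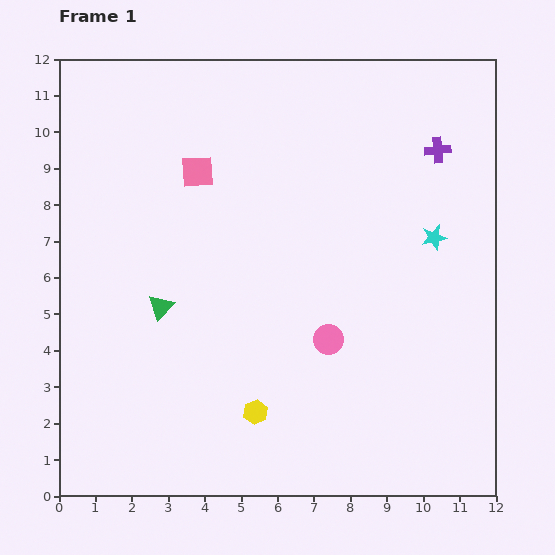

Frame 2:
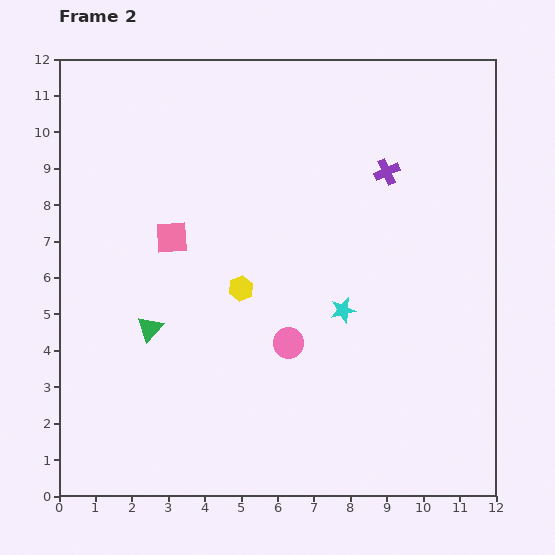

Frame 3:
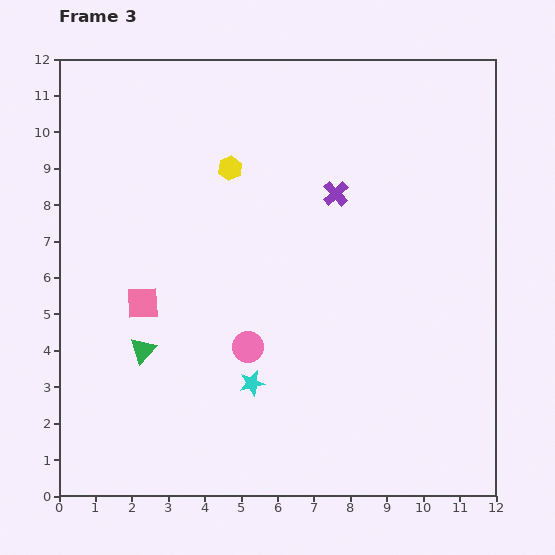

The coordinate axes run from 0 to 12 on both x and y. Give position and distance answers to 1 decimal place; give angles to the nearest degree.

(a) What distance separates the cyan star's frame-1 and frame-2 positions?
3.2

The cyan star moved from (10.3, 7.1) to (7.8, 5.1), a distance of √(2.5² + 2.0²) ≈ 3.2.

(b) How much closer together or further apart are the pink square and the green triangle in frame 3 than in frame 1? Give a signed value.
-2.5

Distance in frame 1: 3.8. Distance in frame 3: 1.3.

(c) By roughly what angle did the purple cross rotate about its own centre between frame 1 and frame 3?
39° counter-clockwise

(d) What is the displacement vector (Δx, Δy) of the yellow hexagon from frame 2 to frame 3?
(-0.3, 3.3)

The yellow hexagon was at (5.0, 5.7) in frame 2 and (4.7, 9.0) in frame 3.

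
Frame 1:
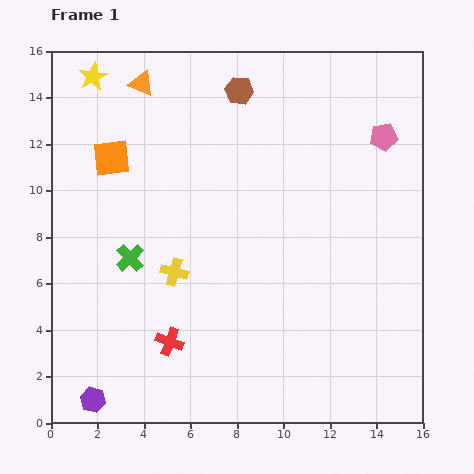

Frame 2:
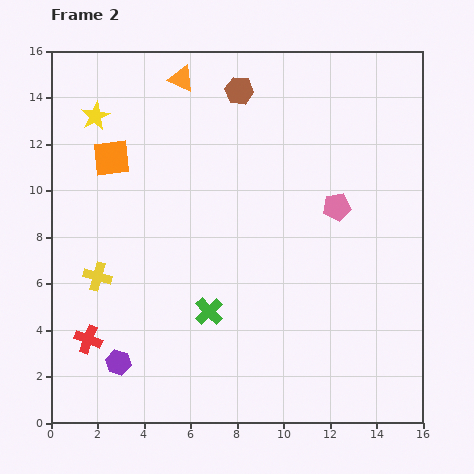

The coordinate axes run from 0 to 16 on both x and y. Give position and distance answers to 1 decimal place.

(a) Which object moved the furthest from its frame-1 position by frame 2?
the green cross

(moved 4.1; next 3.6)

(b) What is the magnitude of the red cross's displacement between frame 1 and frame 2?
3.5

The red cross moved from (5.1, 3.5) to (1.6, 3.6), a distance of √(3.5² + 0.1²) ≈ 3.5.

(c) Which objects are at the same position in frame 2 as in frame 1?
the brown hexagon, the orange square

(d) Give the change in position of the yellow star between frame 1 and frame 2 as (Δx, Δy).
(0.1, -1.7)

The yellow star was at (1.8, 14.9) in frame 1 and (1.9, 13.2) in frame 2.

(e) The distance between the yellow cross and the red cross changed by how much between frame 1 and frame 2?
-0.3

Distance in frame 1: 3.0. Distance in frame 2: 2.7.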